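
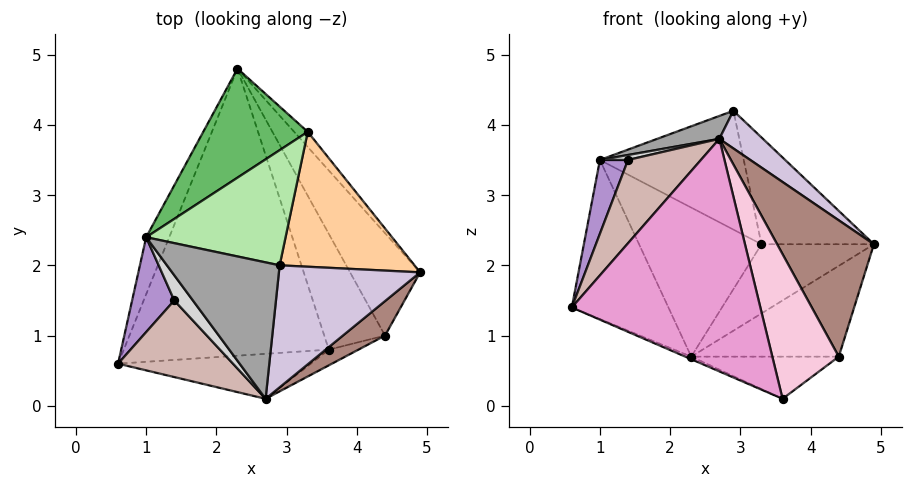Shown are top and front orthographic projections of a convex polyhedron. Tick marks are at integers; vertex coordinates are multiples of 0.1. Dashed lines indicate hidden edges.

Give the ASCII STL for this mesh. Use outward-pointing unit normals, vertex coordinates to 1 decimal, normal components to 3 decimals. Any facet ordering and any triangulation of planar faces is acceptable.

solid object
 facet normal -0.398 0.008 -0.917
  outer loop
   vertex 3.6 0.8 0.1
   vertex 0.6 0.6 1.4
   vertex 2.3 4.8 0.7
  endloop
 endfacet
 facet normal -0.927 0.354 -0.127
  outer loop
   vertex 1.0 2.4 3.5
   vertex 2.3 4.8 0.7
   vertex 0.6 0.6 1.4
  endloop
 endfacet
 facet normal 0.774 0.619 -0.135
  outer loop
   vertex 3.3 3.9 2.3
   vertex 4.9 1.9 2.3
   vertex 2.3 4.8 0.7
  endloop
 endfacet
 facet normal 0.613 0.490 0.619
  outer loop
   vertex 3.3 3.9 2.3
   vertex 2.9 2.0 4.2
   vertex 4.9 1.9 2.3
  endloop
 endfacet
 facet normal -0.213 0.789 0.577
  outer loop
   vertex 3.3 3.9 2.3
   vertex 2.3 4.8 0.7
   vertex 1.0 2.4 3.5
  endloop
 endfacet
 facet normal -0.105 0.714 0.692
  outer loop
   vertex 3.3 3.9 2.3
   vertex 1.0 2.4 3.5
   vertex 2.9 2.0 4.2
  endloop
 endfacet
 facet normal 0.768 0.425 -0.479
  outer loop
   vertex 4.4 1.0 0.7
   vertex 2.3 4.8 0.7
   vertex 4.9 1.9 2.3
  endloop
 endfacet
 facet normal 0.526 0.291 -0.799
  outer loop
   vertex 4.4 1.0 0.7
   vertex 3.6 0.8 0.1
   vertex 2.3 4.8 0.7
  endloop
 endfacet
 facet normal -0.810 -0.360 0.463
  outer loop
   vertex 1.4 1.5 3.5
   vertex 1.0 2.4 3.5
   vertex 0.6 0.6 1.4
  endloop
 endfacet
 facet normal 0.666 -0.220 0.713
  outer loop
   vertex 2.7 0.1 3.8
   vertex 4.9 1.9 2.3
   vertex 2.9 2.0 4.2
  endloop
 endfacet
 facet normal 0.693 -0.699 0.177
  outer loop
   vertex 2.7 0.1 3.8
   vertex 4.4 1.0 0.7
   vertex 4.9 1.9 2.3
  endloop
 endfacet
 facet normal -0.688 -0.534 0.491
  outer loop
   vertex 2.7 0.1 3.8
   vertex 1.4 1.5 3.5
   vertex 0.6 0.6 1.4
  endloop
 endfacet
 facet normal -0.017 -0.982 -0.190
  outer loop
   vertex 2.7 0.1 3.8
   vertex 0.6 0.6 1.4
   vertex 3.6 0.8 0.1
  endloop
 endfacet
 facet normal 0.313 -0.944 -0.103
  outer loop
   vertex 2.7 0.1 3.8
   vertex 3.6 0.8 0.1
   vertex 4.4 1.0 0.7
  endloop
 endfacet
 facet normal -0.370 -0.154 0.916
  outer loop
   vertex 2.7 0.1 3.8
   vertex 2.9 2.0 4.2
   vertex 1.0 2.4 3.5
  endloop
 endfacet
 facet normal -0.398 -0.177 0.900
  outer loop
   vertex 2.7 0.1 3.8
   vertex 1.0 2.4 3.5
   vertex 1.4 1.5 3.5
  endloop
 endfacet
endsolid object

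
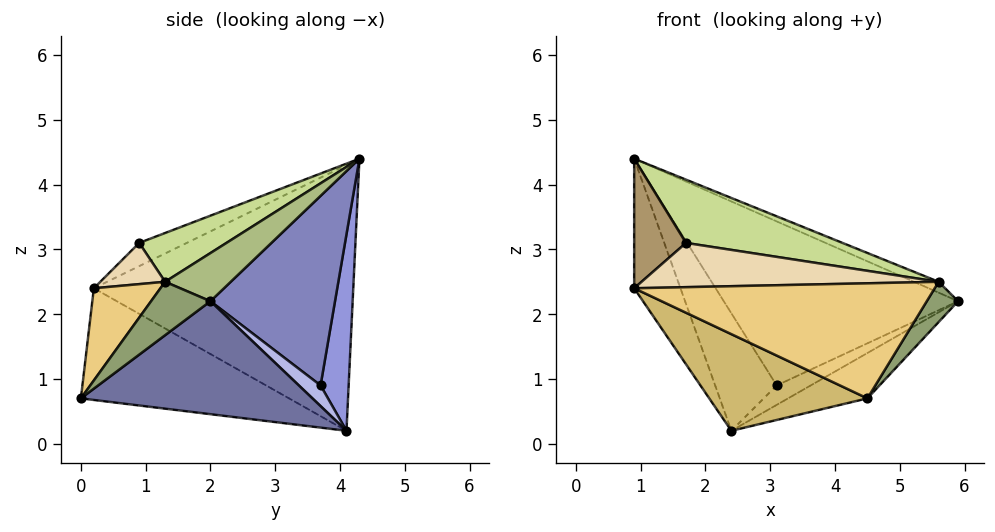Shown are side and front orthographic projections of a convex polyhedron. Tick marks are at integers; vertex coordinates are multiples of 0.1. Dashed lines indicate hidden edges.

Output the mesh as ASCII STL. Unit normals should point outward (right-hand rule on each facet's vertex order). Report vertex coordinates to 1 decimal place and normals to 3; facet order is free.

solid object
 facet normal 0.573 0.196 -0.796
  outer loop
   vertex 2.4 4.1 0.2
   vertex 5.9 2.0 2.2
   vertex 4.5 0.0 0.7
  endloop
 endfacet
 facet normal 0.465 0.874 0.142
  outer loop
   vertex 3.1 3.7 0.9
   vertex 0.9 4.3 4.4
   vertex 5.9 2.0 2.2
  endloop
 endfacet
 facet normal 0.413 0.905 0.104
  outer loop
   vertex 3.1 3.7 0.9
   vertex 2.4 4.1 0.2
   vertex 0.9 4.3 4.4
  endloop
 endfacet
 facet normal 0.537 0.842 -0.056
  outer loop
   vertex 3.1 3.7 0.9
   vertex 5.9 2.0 2.2
   vertex 2.4 4.1 0.2
  endloop
 endfacet
 facet normal 0.867 -0.457 -0.200
  outer loop
   vertex 5.6 1.3 2.5
   vertex 4.5 0.0 0.7
   vertex 5.9 2.0 2.2
  endloop
 endfacet
 facet normal 0.463 0.174 0.869
  outer loop
   vertex 5.6 1.3 2.5
   vertex 5.9 2.0 2.2
   vertex 0.9 4.3 4.4
  endloop
 endfacet
 facet normal 0.176 -0.315 0.933
  outer loop
   vertex 5.6 1.3 2.5
   vertex 0.9 4.3 4.4
   vertex 1.7 0.9 3.1
  endloop
 endfacet
 facet normal -0.926 0.165 -0.339
  outer loop
   vertex 0.9 0.2 2.4
   vertex 0.9 4.3 4.4
   vertex 2.4 4.1 0.2
  endloop
 endfacet
 facet normal -0.374 -0.407 0.834
  outer loop
   vertex 0.9 0.2 2.4
   vertex 1.7 0.9 3.1
   vertex 0.9 4.3 4.4
  endloop
 endfacet
 facet normal -0.419 -0.318 -0.850
  outer loop
   vertex 0.9 0.2 2.4
   vertex 2.4 4.1 0.2
   vertex 4.5 0.0 0.7
  endloop
 endfacet
 facet normal 0.188 -0.847 0.497
  outer loop
   vertex 0.9 0.2 2.4
   vertex 4.5 0.0 0.7
   vertex 5.6 1.3 2.5
  endloop
 endfacet
 facet normal 0.172 -0.788 0.591
  outer loop
   vertex 0.9 0.2 2.4
   vertex 5.6 1.3 2.5
   vertex 1.7 0.9 3.1
  endloop
 endfacet
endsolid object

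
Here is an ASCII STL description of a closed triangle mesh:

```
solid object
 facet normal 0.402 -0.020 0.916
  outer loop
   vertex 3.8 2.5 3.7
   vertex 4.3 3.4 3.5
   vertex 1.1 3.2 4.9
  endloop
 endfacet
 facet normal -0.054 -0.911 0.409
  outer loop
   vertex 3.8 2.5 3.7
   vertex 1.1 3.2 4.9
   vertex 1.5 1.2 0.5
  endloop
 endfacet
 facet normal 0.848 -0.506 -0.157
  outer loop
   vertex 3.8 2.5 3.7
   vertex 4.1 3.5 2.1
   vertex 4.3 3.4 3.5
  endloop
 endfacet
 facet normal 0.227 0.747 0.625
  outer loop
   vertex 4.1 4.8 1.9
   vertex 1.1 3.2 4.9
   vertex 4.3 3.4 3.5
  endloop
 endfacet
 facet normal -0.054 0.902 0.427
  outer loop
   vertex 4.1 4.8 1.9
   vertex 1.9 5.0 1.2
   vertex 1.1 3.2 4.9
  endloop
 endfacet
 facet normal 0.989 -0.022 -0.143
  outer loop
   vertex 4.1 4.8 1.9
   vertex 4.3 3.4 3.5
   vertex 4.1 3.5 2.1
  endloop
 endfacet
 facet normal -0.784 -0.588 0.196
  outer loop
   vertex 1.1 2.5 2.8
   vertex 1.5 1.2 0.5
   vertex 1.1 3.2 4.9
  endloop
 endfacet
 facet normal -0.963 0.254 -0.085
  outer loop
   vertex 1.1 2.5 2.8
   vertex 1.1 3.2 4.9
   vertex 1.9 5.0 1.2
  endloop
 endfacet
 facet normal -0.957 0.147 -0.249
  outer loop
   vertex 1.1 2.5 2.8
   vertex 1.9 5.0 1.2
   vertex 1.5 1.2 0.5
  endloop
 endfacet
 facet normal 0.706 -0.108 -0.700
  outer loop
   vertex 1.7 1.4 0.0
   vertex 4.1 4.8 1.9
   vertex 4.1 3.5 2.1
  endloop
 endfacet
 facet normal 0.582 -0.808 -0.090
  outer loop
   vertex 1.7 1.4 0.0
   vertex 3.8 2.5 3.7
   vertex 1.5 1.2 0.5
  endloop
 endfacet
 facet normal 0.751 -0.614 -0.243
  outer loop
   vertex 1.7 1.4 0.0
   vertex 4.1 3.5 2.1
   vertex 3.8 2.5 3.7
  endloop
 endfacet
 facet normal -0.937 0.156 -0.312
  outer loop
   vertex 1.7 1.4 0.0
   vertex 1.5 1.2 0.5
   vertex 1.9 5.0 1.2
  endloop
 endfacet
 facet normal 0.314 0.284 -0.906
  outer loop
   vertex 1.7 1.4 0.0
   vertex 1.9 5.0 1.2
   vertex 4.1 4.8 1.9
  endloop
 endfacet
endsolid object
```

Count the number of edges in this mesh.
21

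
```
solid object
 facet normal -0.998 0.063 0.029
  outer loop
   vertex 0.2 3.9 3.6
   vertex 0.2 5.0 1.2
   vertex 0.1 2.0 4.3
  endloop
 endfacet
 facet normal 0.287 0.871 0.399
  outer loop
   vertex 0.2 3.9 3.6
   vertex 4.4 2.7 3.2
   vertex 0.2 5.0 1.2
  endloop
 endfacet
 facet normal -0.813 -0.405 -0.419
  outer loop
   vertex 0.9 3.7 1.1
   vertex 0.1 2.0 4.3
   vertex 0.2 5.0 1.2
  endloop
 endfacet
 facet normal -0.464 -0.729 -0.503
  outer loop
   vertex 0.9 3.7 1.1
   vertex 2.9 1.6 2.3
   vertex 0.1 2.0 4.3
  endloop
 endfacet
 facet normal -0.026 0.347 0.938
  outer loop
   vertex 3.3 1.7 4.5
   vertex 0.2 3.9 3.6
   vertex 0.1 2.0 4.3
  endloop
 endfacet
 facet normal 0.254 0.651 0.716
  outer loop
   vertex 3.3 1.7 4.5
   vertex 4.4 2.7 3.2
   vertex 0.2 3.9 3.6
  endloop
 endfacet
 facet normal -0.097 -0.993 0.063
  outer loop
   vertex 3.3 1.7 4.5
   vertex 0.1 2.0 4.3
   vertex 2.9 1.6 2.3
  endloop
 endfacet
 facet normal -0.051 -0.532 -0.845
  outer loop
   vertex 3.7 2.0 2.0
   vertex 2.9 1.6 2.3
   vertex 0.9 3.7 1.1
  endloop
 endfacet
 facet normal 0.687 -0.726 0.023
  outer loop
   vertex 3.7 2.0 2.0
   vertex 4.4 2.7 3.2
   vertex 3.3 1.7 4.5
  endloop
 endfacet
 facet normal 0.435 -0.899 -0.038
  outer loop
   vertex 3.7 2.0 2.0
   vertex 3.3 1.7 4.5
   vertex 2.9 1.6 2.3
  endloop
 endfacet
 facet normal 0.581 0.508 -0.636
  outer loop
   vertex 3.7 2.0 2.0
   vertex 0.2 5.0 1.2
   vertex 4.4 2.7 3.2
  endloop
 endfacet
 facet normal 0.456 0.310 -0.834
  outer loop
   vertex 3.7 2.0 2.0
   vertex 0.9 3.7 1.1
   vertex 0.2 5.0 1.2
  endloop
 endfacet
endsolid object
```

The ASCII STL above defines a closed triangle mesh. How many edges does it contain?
18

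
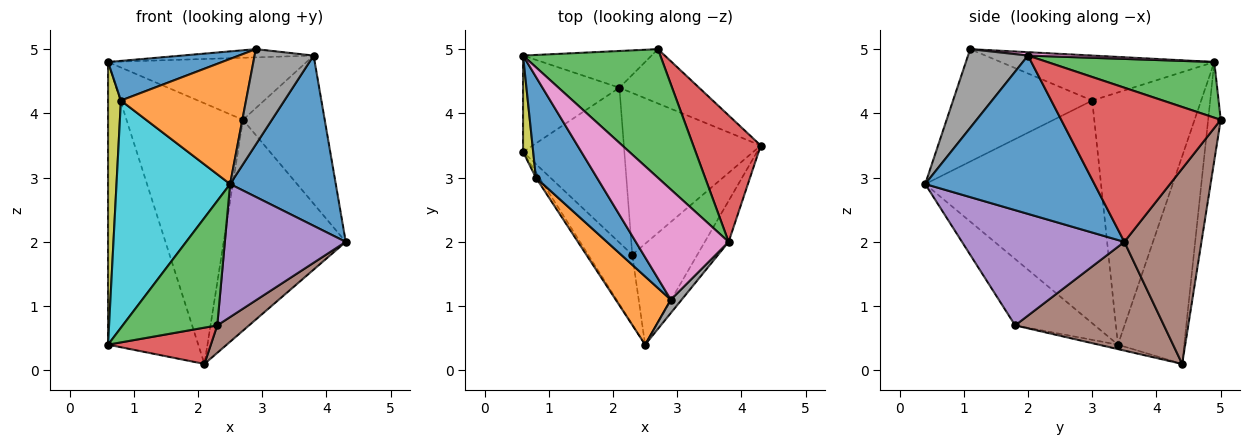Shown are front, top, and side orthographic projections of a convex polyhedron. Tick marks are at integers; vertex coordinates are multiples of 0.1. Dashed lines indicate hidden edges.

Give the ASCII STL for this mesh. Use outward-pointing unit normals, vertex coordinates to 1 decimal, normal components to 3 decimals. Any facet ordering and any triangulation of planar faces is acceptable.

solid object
 facet normal 0.841 -0.525 -0.127
  outer loop
   vertex 3.8 2.0 4.9
   vertex 2.5 0.4 2.9
   vertex 4.3 3.5 2.0
  endloop
 endfacet
 facet normal -0.571 0.777 -0.265
  outer loop
   vertex 0.6 3.4 0.4
   vertex 0.6 4.9 4.8
   vertex 2.1 4.4 0.1
  endloop
 endfacet
 facet normal 0.343 0.408 0.846
  outer loop
   vertex 2.7 5.0 3.9
   vertex 0.6 4.9 4.8
   vertex 3.8 2.0 4.9
  endloop
 endfacet
 facet normal 0.829 0.425 0.363
  outer loop
   vertex 2.7 5.0 3.9
   vertex 3.8 2.0 4.9
   vertex 4.3 3.5 2.0
  endloop
 endfacet
 facet normal -0.106 0.985 -0.139
  outer loop
   vertex 2.7 5.0 3.9
   vertex 2.1 4.4 0.1
   vertex 0.6 4.9 4.8
  endloop
 endfacet
 facet normal 0.522 0.826 -0.213
  outer loop
   vertex 2.7 5.0 3.9
   vertex 4.3 3.5 2.0
   vertex 2.1 4.4 0.1
  endloop
 endfacet
 facet normal 0.036 0.074 0.997
  outer loop
   vertex 2.9 1.1 5.0
   vertex 3.8 2.0 4.9
   vertex 0.6 4.9 4.8
  endloop
 endfacet
 facet normal 0.709 -0.698 0.098
  outer loop
   vertex 2.9 1.1 5.0
   vertex 2.5 0.4 2.9
   vertex 3.8 2.0 4.9
  endloop
 endfacet
 facet normal -0.992 -0.117 0.040
  outer loop
   vertex 0.8 3.0 4.2
   vertex 0.6 4.9 4.8
   vertex 0.6 3.4 0.4
  endloop
 endfacet
 facet normal -0.840 -0.543 -0.013
  outer loop
   vertex 0.8 3.0 4.2
   vertex 0.6 3.4 0.4
   vertex 2.5 0.4 2.9
  endloop
 endfacet
 facet normal -0.566 -0.302 0.767
  outer loop
   vertex 0.8 3.0 4.2
   vertex 2.9 1.1 5.0
   vertex 0.6 4.9 4.8
  endloop
 endfacet
 facet normal -0.699 -0.628 0.342
  outer loop
   vertex 0.8 3.0 4.2
   vertex 2.5 0.4 2.9
   vertex 2.9 1.1 5.0
  endloop
 endfacet
 facet normal -0.592 -0.703 -0.394
  outer loop
   vertex 2.3 1.8 0.7
   vertex 2.5 0.4 2.9
   vertex 0.6 3.4 0.4
  endloop
 endfacet
 facet normal -0.043 -0.228 -0.973
  outer loop
   vertex 2.3 1.8 0.7
   vertex 0.6 3.4 0.4
   vertex 2.1 4.4 0.1
  endloop
 endfacet
 facet normal 0.731 -0.544 -0.413
  outer loop
   vertex 2.3 1.8 0.7
   vertex 4.3 3.5 2.0
   vertex 2.5 0.4 2.9
  endloop
 endfacet
 facet normal 0.617 -0.132 -0.776
  outer loop
   vertex 2.3 1.8 0.7
   vertex 2.1 4.4 0.1
   vertex 4.3 3.5 2.0
  endloop
 endfacet
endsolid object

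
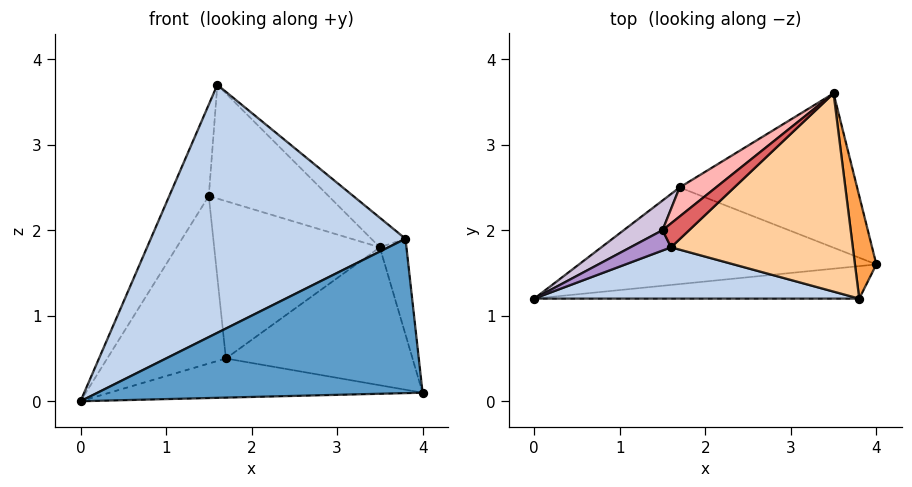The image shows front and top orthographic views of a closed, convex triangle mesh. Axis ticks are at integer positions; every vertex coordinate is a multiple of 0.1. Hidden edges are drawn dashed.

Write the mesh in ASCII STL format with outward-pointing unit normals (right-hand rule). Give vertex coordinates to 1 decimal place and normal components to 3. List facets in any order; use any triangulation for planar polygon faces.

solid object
 facet normal 0.102 -0.973 -0.205
  outer loop
   vertex 3.8 1.2 1.9
   vertex 0.0 1.2 0.0
   vertex 4.0 1.6 0.1
  endloop
 endfacet
 facet normal -0.101 -0.974 0.202
  outer loop
   vertex 3.8 1.2 1.9
   vertex 1.6 1.8 3.7
   vertex 0.0 1.2 0.0
  endloop
 endfacet
 facet normal 0.982 0.128 0.138
  outer loop
   vertex 3.8 1.2 1.9
   vertex 4.0 1.6 0.1
   vertex 3.5 3.6 1.8
  endloop
 endfacet
 facet normal 0.647 0.112 0.754
  outer loop
   vertex 3.8 1.2 1.9
   vertex 3.5 3.6 1.8
   vertex 1.6 1.8 3.7
  endloop
 endfacet
 facet normal -0.014 0.375 -0.927
  outer loop
   vertex 1.7 2.5 0.5
   vertex 4.0 1.6 0.1
   vertex 0.0 1.2 0.0
  endloop
 endfacet
 facet normal 0.130 0.661 -0.739
  outer loop
   vertex 1.7 2.5 0.5
   vertex 3.5 3.6 1.8
   vertex 4.0 1.6 0.1
  endloop
 endfacet
 facet normal -0.585 0.794 0.167
  outer loop
   vertex 1.5 2.0 2.4
   vertex 1.6 1.8 3.7
   vertex 3.5 3.6 1.8
  endloop
 endfacet
 facet normal -0.591 0.793 0.147
  outer loop
   vertex 1.5 2.0 2.4
   vertex 3.5 3.6 1.8
   vertex 1.7 2.5 0.5
  endloop
 endfacet
 facet normal -0.655 0.737 0.164
  outer loop
   vertex 1.5 2.0 2.4
   vertex 0.0 1.2 0.0
   vertex 1.6 1.8 3.7
  endloop
 endfacet
 facet normal -0.627 0.767 0.136
  outer loop
   vertex 1.5 2.0 2.4
   vertex 1.7 2.5 0.5
   vertex 0.0 1.2 0.0
  endloop
 endfacet
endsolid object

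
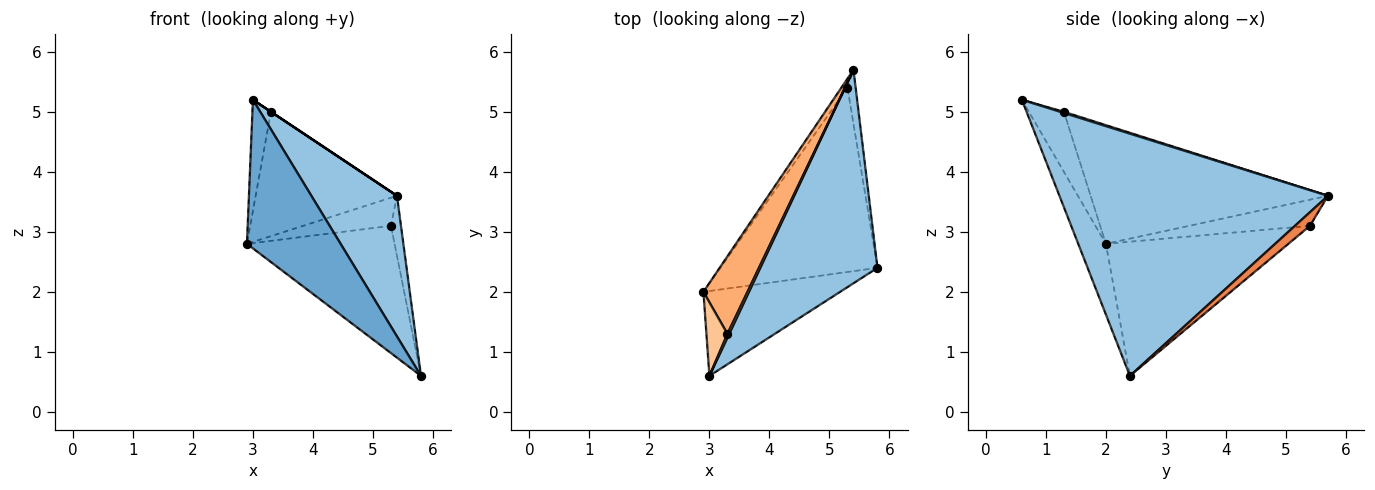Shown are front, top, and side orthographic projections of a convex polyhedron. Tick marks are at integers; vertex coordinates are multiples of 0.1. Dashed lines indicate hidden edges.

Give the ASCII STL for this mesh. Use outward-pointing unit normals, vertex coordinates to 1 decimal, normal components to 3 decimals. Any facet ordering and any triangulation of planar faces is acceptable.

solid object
 facet normal -0.248 -0.841 -0.480
  outer loop
   vertex 3.0 0.6 5.2
   vertex 2.9 2.0 2.8
   vertex 5.8 2.4 0.6
  endloop
 endfacet
 facet normal 0.865 -0.276 0.419
  outer loop
   vertex 3.0 0.6 5.2
   vertex 5.8 2.4 0.6
   vertex 5.4 5.7 3.6
  endloop
 endfacet
 facet normal -0.575 0.465 -0.673
  outer loop
   vertex 5.3 5.4 3.1
   vertex 5.8 2.4 0.6
   vertex 2.9 2.0 2.8
  endloop
 endfacet
 facet normal -0.795 0.577 -0.188
  outer loop
   vertex 5.3 5.4 3.1
   vertex 2.9 2.0 2.8
   vertex 5.4 5.7 3.6
  endloop
 endfacet
 facet normal 0.744 0.496 -0.447
  outer loop
   vertex 5.3 5.4 3.1
   vertex 5.4 5.7 3.6
   vertex 5.8 2.4 0.6
  endloop
 endfacet
 facet normal -0.819 0.487 0.304
  outer loop
   vertex 3.3 1.3 5.0
   vertex 5.4 5.7 3.6
   vertex 2.9 2.0 2.8
  endloop
 endfacet
 facet normal -0.845 0.446 0.296
  outer loop
   vertex 3.3 1.3 5.0
   vertex 2.9 2.0 2.8
   vertex 3.0 0.6 5.2
  endloop
 endfacet
 facet normal 0.555 0.000 0.832
  outer loop
   vertex 3.3 1.3 5.0
   vertex 3.0 0.6 5.2
   vertex 5.4 5.7 3.6
  endloop
 endfacet
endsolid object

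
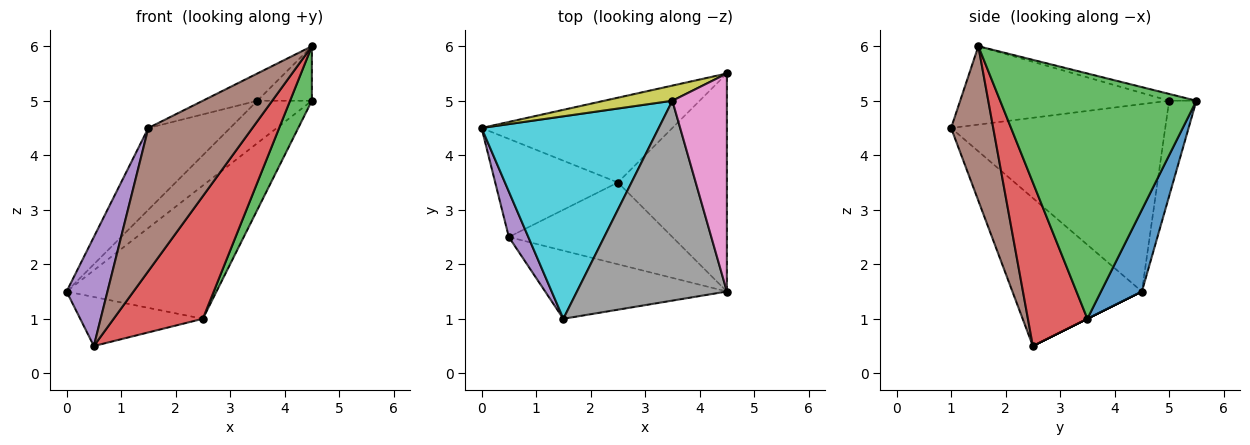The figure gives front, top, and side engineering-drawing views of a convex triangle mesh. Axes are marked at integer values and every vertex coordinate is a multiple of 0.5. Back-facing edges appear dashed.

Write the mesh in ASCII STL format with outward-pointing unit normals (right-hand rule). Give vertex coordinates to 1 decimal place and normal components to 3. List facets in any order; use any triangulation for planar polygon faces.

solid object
 facet normal 0.224 0.822 -0.523
  outer loop
   vertex 2.5 3.5 1.0
   vertex 0.0 4.5 1.5
   vertex 4.5 5.5 5.0
  endloop
 endfacet
 facet normal 0.000 0.447 -0.894
  outer loop
   vertex 2.5 3.5 1.0
   vertex 0.5 2.5 0.5
   vertex 0.0 4.5 1.5
  endloop
 endfacet
 facet normal 0.909 -0.101 -0.404
  outer loop
   vertex 2.5 3.5 1.0
   vertex 4.5 5.5 5.0
   vertex 4.5 1.5 6.0
  endloop
 endfacet
 facet normal 0.485 -0.728 -0.485
  outer loop
   vertex 2.5 3.5 1.0
   vertex 4.5 1.5 6.0
   vertex 0.5 2.5 0.5
  endloop
 endfacet
 facet normal -0.946 -0.299 0.124
  outer loop
   vertex 1.5 1.0 4.5
   vertex 0.0 4.5 1.5
   vertex 0.5 2.5 0.5
  endloop
 endfacet
 facet normal 0.343 -0.848 -0.404
  outer loop
   vertex 1.5 1.0 4.5
   vertex 0.5 2.5 0.5
   vertex 4.5 1.5 6.0
  endloop
 endfacet
 facet normal -0.120 0.241 0.963
  outer loop
   vertex 3.5 5.0 5.0
   vertex 4.5 1.5 6.0
   vertex 4.5 5.5 5.0
  endloop
 endfacet
 facet normal -0.460 0.120 0.880
  outer loop
   vertex 3.5 5.0 5.0
   vertex 1.5 1.0 4.5
   vertex 4.5 1.5 6.0
  endloop
 endfacet
 facet normal -0.426 0.852 0.304
  outer loop
   vertex 3.5 5.0 5.0
   vertex 4.5 5.5 5.0
   vertex 0.0 4.5 1.5
  endloop
 endfacet
 facet normal -0.700 0.267 0.662
  outer loop
   vertex 3.5 5.0 5.0
   vertex 0.0 4.5 1.5
   vertex 1.5 1.0 4.5
  endloop
 endfacet
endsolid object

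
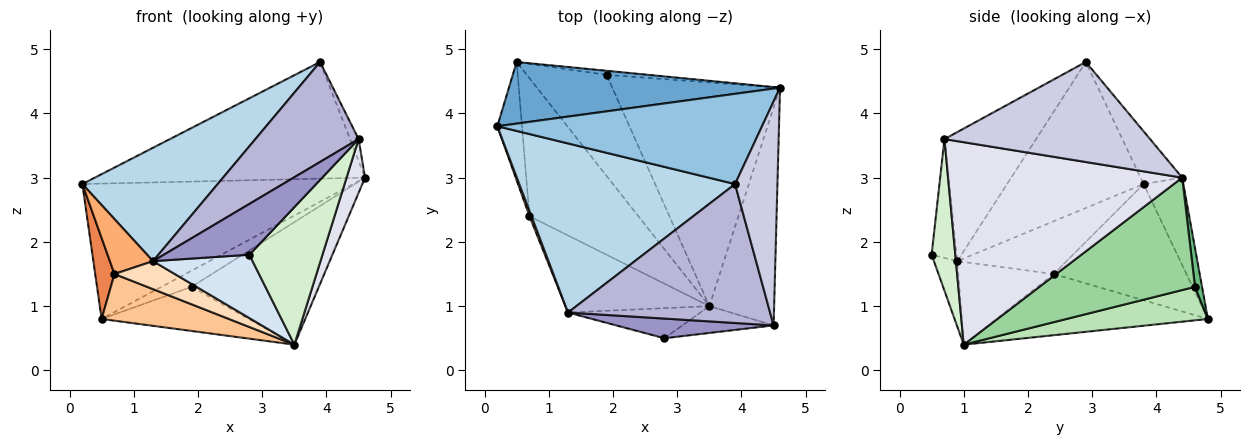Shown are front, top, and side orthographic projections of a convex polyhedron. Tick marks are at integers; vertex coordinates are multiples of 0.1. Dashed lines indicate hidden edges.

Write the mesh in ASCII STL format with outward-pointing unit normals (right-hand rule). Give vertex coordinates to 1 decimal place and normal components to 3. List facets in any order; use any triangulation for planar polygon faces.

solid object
 facet normal -0.132 0.902 0.411
  outer loop
   vertex 0.5 4.8 0.8
   vertex 0.2 3.8 2.9
   vertex 4.6 4.4 3.0
  endloop
 endfacet
 facet normal -0.121 0.785 0.607
  outer loop
   vertex 3.9 2.9 4.8
   vertex 4.6 4.4 3.0
   vertex 0.2 3.8 2.9
  endloop
 endfacet
 facet normal -0.490 -0.485 0.724
  outer loop
   vertex 1.3 0.9 1.7
   vertex 3.9 2.9 4.8
   vertex 0.2 3.8 2.9
  endloop
 endfacet
 facet normal -0.208 -0.884 -0.419
  outer loop
   vertex 3.5 1.0 0.4
   vertex 2.8 0.5 1.8
   vertex 1.3 0.9 1.7
  endloop
 endfacet
 facet normal -0.969 -0.141 -0.205
  outer loop
   vertex 0.7 2.4 1.5
   vertex 0.2 3.8 2.9
   vertex 0.5 4.8 0.8
  endloop
 endfacet
 facet normal -0.930 -0.367 0.035
  outer loop
   vertex 0.7 2.4 1.5
   vertex 1.3 0.9 1.7
   vertex 0.2 3.8 2.9
  endloop
 endfacet
 facet normal -0.470 -0.283 -0.836
  outer loop
   vertex 0.7 2.4 1.5
   vertex 0.5 4.8 0.8
   vertex 3.5 1.0 0.4
  endloop
 endfacet
 facet normal -0.475 -0.300 -0.827
  outer loop
   vertex 0.7 2.4 1.5
   vertex 3.5 1.0 0.4
   vertex 1.3 0.9 1.7
  endloop
 endfacet
 facet normal 0.220 0.946 -0.239
  outer loop
   vertex 1.9 4.6 1.3
   vertex 0.5 4.8 0.8
   vertex 4.6 4.4 3.0
  endloop
 endfacet
 facet normal 0.507 0.414 -0.756
  outer loop
   vertex 1.9 4.6 1.3
   vertex 4.6 4.4 3.0
   vertex 3.5 1.0 0.4
  endloop
 endfacet
 facet normal 0.359 0.373 -0.855
  outer loop
   vertex 1.9 4.6 1.3
   vertex 3.5 1.0 0.4
   vertex 0.5 4.8 0.8
  endloop
 endfacet
 facet normal 0.303 -0.935 -0.182
  outer loop
   vertex 4.5 0.7 3.6
   vertex 2.8 0.5 1.8
   vertex 3.5 1.0 0.4
  endloop
 endfacet
 facet normal -0.263 -0.900 0.348
  outer loop
   vertex 4.5 0.7 3.6
   vertex 1.3 0.9 1.7
   vertex 2.8 0.5 1.8
  endloop
 endfacet
 facet normal -0.460 -0.519 0.721
  outer loop
   vertex 4.5 0.7 3.6
   vertex 3.9 2.9 4.8
   vertex 1.3 0.9 1.7
  endloop
 endfacet
 facet normal 0.920 0.038 0.390
  outer loop
   vertex 4.5 0.7 3.6
   vertex 4.6 4.4 3.0
   vertex 3.9 2.9 4.8
  endloop
 endfacet
 facet normal 0.950 -0.075 -0.304
  outer loop
   vertex 4.5 0.7 3.6
   vertex 3.5 1.0 0.4
   vertex 4.6 4.4 3.0
  endloop
 endfacet
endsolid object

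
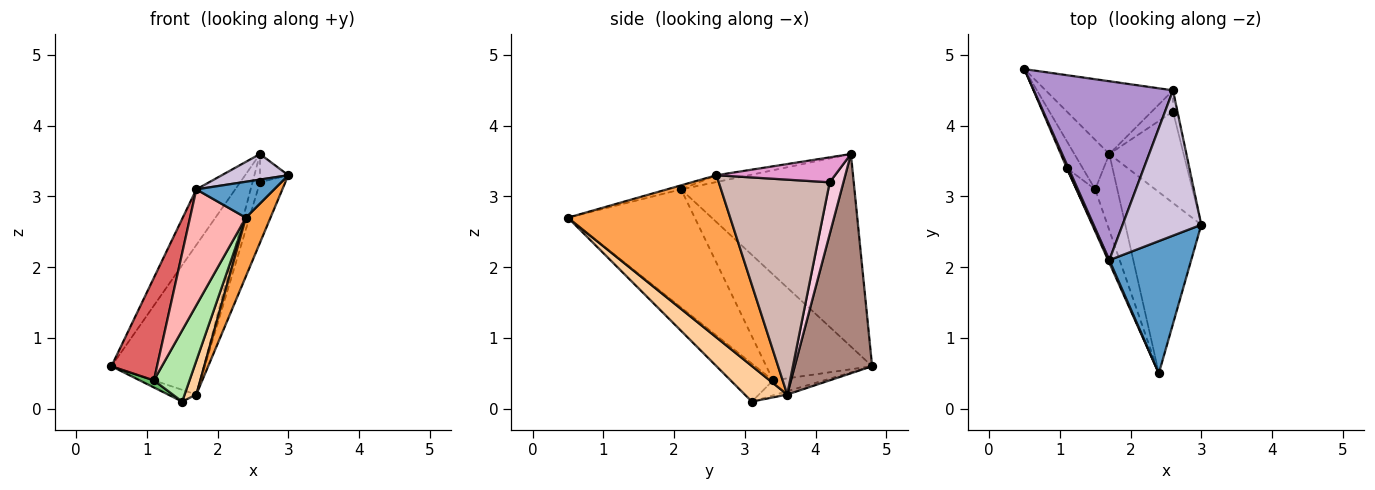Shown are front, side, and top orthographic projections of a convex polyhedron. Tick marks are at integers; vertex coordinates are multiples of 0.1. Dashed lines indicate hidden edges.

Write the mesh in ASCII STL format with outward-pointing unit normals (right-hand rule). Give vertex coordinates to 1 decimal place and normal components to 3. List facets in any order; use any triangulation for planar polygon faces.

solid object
 facet normal -0.048 -0.262 0.964
  outer loop
   vertex 1.7 2.1 3.1
   vertex 2.4 0.5 2.7
   vertex 3.0 2.6 3.3
  endloop
 endfacet
 facet normal -0.092 0.231 -0.969
  outer loop
   vertex 1.7 3.6 0.2
   vertex 1.5 3.1 0.1
   vertex 0.5 4.8 0.6
  endloop
 endfacet
 facet normal 0.897 -0.136 -0.420
  outer loop
   vertex 1.7 3.6 0.2
   vertex 3.0 2.6 3.3
   vertex 2.4 0.5 2.7
  endloop
 endfacet
 facet normal 0.827 -0.228 -0.514
  outer loop
   vertex 1.7 3.6 0.2
   vertex 2.4 0.5 2.7
   vertex 1.5 3.1 0.1
  endloop
 endfacet
 facet normal -0.676 -0.188 -0.713
  outer loop
   vertex 1.1 3.4 0.4
   vertex 0.5 4.8 0.6
   vertex 1.5 3.1 0.1
  endloop
 endfacet
 facet normal -0.716 -0.602 -0.354
  outer loop
   vertex 1.1 3.4 0.4
   vertex 1.5 3.1 0.1
   vertex 2.4 0.5 2.7
  endloop
 endfacet
 facet normal -0.918 -0.396 0.014
  outer loop
   vertex 1.1 3.4 0.4
   vertex 1.7 2.1 3.1
   vertex 0.5 4.8 0.6
  endloop
 endfacet
 facet normal -0.915 -0.403 0.009
  outer loop
   vertex 1.1 3.4 0.4
   vertex 2.4 0.5 2.7
   vertex 1.7 2.1 3.1
  endloop
 endfacet
 facet normal -0.797 0.179 0.576
  outer loop
   vertex 2.6 4.5 3.6
   vertex 0.5 4.8 0.6
   vertex 1.7 2.1 3.1
  endloop
 endfacet
 facet normal -0.085 -0.173 0.981
  outer loop
   vertex 2.6 4.5 3.6
   vertex 1.7 2.1 3.1
   vertex 3.0 2.6 3.3
  endloop
 endfacet
 facet normal 0.602 0.718 -0.349
  outer loop
   vertex 2.6 4.5 3.6
   vertex 1.7 3.6 0.2
   vertex 0.5 4.8 0.6
  endloop
 endfacet
 facet normal 0.924 0.211 -0.319
  outer loop
   vertex 2.6 4.2 3.2
   vertex 3.0 2.6 3.3
   vertex 1.7 3.6 0.2
  endloop
 endfacet
 facet normal 0.958 0.229 -0.172
  outer loop
   vertex 2.6 4.2 3.2
   vertex 2.6 4.5 3.6
   vertex 3.0 2.6 3.3
  endloop
 endfacet
 facet normal 0.826 0.451 -0.338
  outer loop
   vertex 2.6 4.2 3.2
   vertex 1.7 3.6 0.2
   vertex 2.6 4.5 3.6
  endloop
 endfacet
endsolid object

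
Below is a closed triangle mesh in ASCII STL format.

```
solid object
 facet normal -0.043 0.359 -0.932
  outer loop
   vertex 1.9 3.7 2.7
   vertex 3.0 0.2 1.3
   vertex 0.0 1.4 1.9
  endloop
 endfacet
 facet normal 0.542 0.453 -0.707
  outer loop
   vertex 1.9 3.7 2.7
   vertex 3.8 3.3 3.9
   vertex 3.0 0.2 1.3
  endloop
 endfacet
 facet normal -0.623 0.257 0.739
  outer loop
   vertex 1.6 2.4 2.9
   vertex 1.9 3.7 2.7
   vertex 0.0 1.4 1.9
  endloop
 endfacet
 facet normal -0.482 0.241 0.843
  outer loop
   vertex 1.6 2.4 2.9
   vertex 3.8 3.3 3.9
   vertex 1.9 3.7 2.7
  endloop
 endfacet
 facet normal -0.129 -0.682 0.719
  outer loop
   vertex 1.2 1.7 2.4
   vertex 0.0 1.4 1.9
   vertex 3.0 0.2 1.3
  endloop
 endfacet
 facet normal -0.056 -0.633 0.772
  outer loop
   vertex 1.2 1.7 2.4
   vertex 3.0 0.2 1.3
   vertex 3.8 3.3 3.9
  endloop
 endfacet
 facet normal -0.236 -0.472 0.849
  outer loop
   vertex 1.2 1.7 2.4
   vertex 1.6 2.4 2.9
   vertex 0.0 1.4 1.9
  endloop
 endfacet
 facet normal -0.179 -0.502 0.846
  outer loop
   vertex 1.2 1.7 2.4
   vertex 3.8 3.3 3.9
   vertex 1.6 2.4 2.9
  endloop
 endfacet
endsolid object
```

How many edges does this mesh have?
12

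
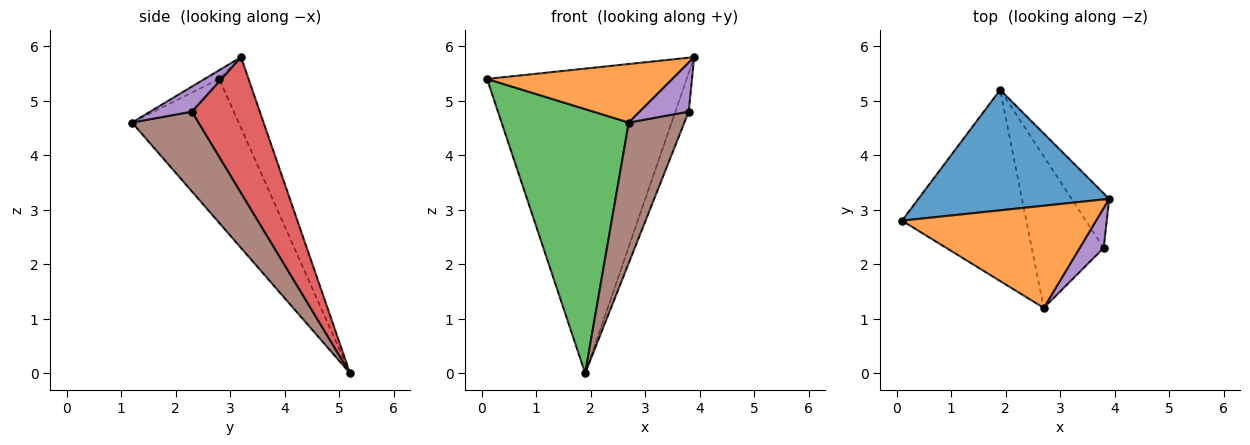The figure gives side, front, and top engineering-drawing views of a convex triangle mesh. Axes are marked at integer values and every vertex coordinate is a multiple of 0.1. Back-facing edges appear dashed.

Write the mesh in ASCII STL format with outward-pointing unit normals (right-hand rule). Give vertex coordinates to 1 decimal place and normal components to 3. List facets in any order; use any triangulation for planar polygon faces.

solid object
 facet normal -0.135 0.921 0.364
  outer loop
   vertex 1.9 5.2 0.0
   vertex 0.1 2.8 5.4
   vertex 3.9 3.2 5.8
  endloop
 endfacet
 facet normal -0.039 -0.497 0.867
  outer loop
   vertex 2.7 1.2 4.6
   vertex 3.9 3.2 5.8
   vertex 0.1 2.8 5.4
  endloop
 endfacet
 facet normal -0.562 -0.670 -0.485
  outer loop
   vertex 2.7 1.2 4.6
   vertex 0.1 2.8 5.4
   vertex 1.9 5.2 0.0
  endloop
 endfacet
 facet normal 0.947 0.186 -0.262
  outer loop
   vertex 3.8 2.3 4.8
   vertex 1.9 5.2 0.0
   vertex 3.9 3.2 5.8
  endloop
 endfacet
 facet normal 0.551 -0.647 0.527
  outer loop
   vertex 3.8 2.3 4.8
   vertex 3.9 3.2 5.8
   vertex 2.7 1.2 4.6
  endloop
 endfacet
 facet normal 0.631 -0.528 -0.569
  outer loop
   vertex 3.8 2.3 4.8
   vertex 2.7 1.2 4.6
   vertex 1.9 5.2 0.0
  endloop
 endfacet
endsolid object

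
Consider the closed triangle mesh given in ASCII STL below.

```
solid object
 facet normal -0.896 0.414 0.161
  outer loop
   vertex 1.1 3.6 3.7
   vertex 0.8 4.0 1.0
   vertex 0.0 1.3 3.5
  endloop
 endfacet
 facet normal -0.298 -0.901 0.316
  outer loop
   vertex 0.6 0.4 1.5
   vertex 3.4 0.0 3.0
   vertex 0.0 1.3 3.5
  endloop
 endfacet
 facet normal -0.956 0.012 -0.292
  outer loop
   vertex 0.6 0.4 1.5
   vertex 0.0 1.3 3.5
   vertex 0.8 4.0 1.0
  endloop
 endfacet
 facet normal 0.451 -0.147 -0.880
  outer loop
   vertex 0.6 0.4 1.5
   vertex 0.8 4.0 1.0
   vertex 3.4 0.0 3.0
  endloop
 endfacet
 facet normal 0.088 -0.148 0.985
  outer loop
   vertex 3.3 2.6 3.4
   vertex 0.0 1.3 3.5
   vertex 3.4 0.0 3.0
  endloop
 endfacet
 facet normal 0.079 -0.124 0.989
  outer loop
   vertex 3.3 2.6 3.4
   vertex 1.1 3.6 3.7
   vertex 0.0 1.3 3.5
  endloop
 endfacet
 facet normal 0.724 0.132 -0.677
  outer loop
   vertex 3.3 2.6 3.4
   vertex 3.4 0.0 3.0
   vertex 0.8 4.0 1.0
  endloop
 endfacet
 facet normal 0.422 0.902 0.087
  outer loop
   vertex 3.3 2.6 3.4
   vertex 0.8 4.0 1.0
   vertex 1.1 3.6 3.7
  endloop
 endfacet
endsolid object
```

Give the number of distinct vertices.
6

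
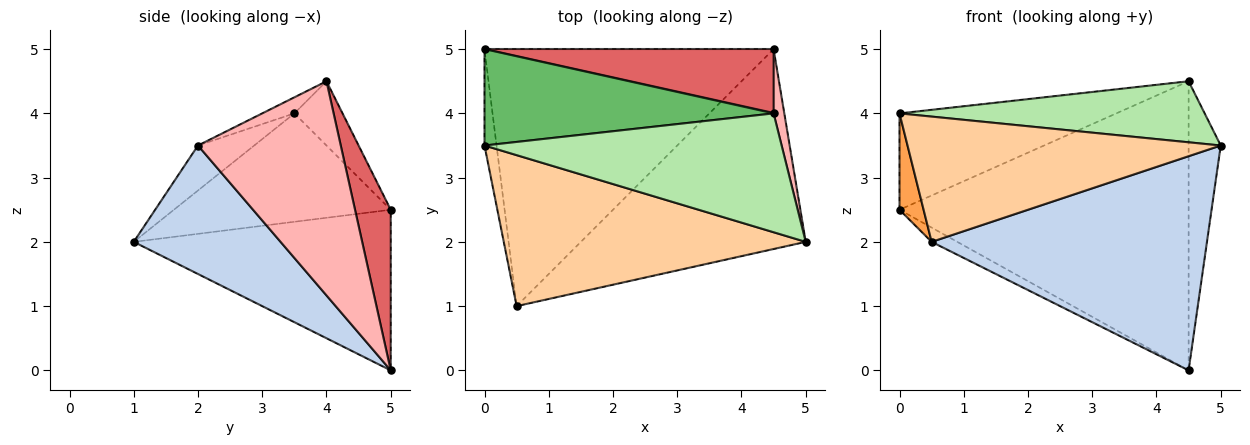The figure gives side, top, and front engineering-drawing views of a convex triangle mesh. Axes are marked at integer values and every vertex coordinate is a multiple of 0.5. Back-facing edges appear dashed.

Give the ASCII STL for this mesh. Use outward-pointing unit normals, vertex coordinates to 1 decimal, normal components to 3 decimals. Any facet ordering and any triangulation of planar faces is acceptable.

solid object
 facet normal -0.485 0.049 -0.873
  outer loop
   vertex 4.5 5.0 0.0
   vertex 0.5 1.0 2.0
   vertex 0.0 5.0 2.5
  endloop
 endfacet
 facet normal 0.363 -0.681 -0.636
  outer loop
   vertex 4.5 5.0 0.0
   vertex 5.0 2.0 3.5
   vertex 0.5 1.0 2.0
  endloop
 endfacet
 facet normal -0.988 -0.110 -0.110
  outer loop
   vertex 0.0 3.5 4.0
   vertex 0.0 5.0 2.5
   vertex 0.5 1.0 2.0
  endloop
 endfacet
 facet normal -0.114 -0.634 0.765
  outer loop
   vertex 0.0 3.5 4.0
   vertex 0.5 1.0 2.0
   vertex 5.0 2.0 3.5
  endloop
 endfacet
 facet normal -0.155 0.699 0.699
  outer loop
   vertex 4.5 4.0 4.5
   vertex 0.0 5.0 2.5
   vertex 0.0 3.5 4.0
  endloop
 endfacet
 facet normal -0.048 -0.456 0.889
  outer loop
   vertex 4.5 4.0 4.5
   vertex 0.0 3.5 4.0
   vertex 5.0 2.0 3.5
  endloop
 endfacet
 facet normal 0.120 0.969 0.215
  outer loop
   vertex 4.5 4.0 4.5
   vertex 4.5 5.0 0.0
   vertex 0.0 5.0 2.5
  endloop
 endfacet
 facet normal 0.974 0.219 0.049
  outer loop
   vertex 4.5 4.0 4.5
   vertex 5.0 2.0 3.5
   vertex 4.5 5.0 0.0
  endloop
 endfacet
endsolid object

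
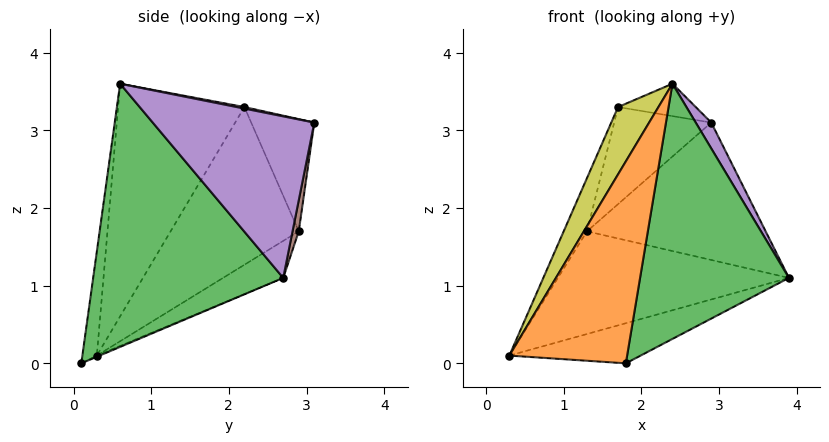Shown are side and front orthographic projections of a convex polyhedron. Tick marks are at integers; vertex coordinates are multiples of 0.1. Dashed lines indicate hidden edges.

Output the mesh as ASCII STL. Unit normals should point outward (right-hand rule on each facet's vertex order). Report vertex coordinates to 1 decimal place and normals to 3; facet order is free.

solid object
 facet normal -0.009 0.395 -0.918
  outer loop
   vertex 1.8 0.1 0.0
   vertex 0.3 0.3 0.1
   vertex 3.9 2.7 1.1
  endloop
 endfacet
 facet normal -0.120 -0.980 0.156
  outer loop
   vertex 2.4 0.6 3.6
   vertex 0.3 0.3 0.1
   vertex 1.8 0.1 0.0
  endloop
 endfacet
 facet normal 0.786 -0.616 -0.046
  outer loop
   vertex 2.4 0.6 3.6
   vertex 1.8 0.1 0.0
   vertex 3.9 2.7 1.1
  endloop
 endfacet
 facet normal -0.145 0.559 -0.817
  outer loop
   vertex 1.3 2.9 1.7
   vertex 3.9 2.7 1.1
   vertex 0.3 0.3 0.1
  endloop
 endfacet
 facet normal 0.884 -0.085 0.459
  outer loop
   vertex 2.9 3.1 3.1
   vertex 2.4 0.6 3.6
   vertex 3.9 2.7 1.1
  endloop
 endfacet
 facet normal 0.034 0.983 -0.180
  outer loop
   vertex 2.9 3.1 3.1
   vertex 3.9 2.7 1.1
   vertex 1.3 2.9 1.7
  endloop
 endfacet
 facet normal 0.019 0.192 0.981
  outer loop
   vertex 1.7 2.2 3.3
   vertex 2.4 0.6 3.6
   vertex 2.9 3.1 3.1
  endloop
 endfacet
 facet normal -0.487 0.749 0.449
  outer loop
   vertex 1.7 2.2 3.3
   vertex 2.9 3.1 3.1
   vertex 1.3 2.9 1.7
  endloop
 endfacet
 facet normal -0.818 -0.262 0.513
  outer loop
   vertex 1.7 2.2 3.3
   vertex 0.3 0.3 0.1
   vertex 2.4 0.6 3.6
  endloop
 endfacet
 facet normal -0.936 0.170 0.308
  outer loop
   vertex 1.7 2.2 3.3
   vertex 1.3 2.9 1.7
   vertex 0.3 0.3 0.1
  endloop
 endfacet
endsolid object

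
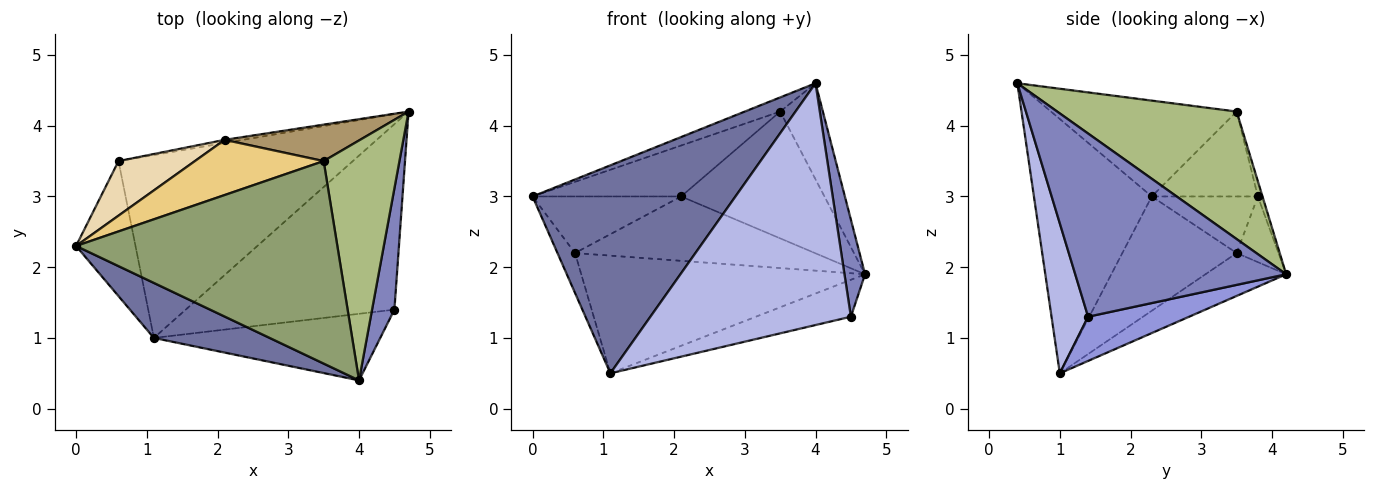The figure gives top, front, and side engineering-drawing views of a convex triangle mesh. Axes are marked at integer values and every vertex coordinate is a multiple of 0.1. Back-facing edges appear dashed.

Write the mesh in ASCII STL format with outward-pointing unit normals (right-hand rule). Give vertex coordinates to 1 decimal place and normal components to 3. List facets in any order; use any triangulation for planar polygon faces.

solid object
 facet normal -0.490 -0.843 0.223
  outer loop
   vertex 1.1 1.0 0.5
   vertex 4.0 0.4 4.6
   vertex 0.0 2.3 3.0
  endloop
 endfacet
 facet normal 0.988 -0.096 0.120
  outer loop
   vertex 4.5 1.4 1.3
   vertex 4.7 4.2 1.9
   vertex 4.0 0.4 4.6
  endloop
 endfacet
 facet normal 0.203 0.191 -0.960
  outer loop
   vertex 4.5 1.4 1.3
   vertex 1.1 1.0 0.5
   vertex 4.7 4.2 1.9
  endloop
 endfacet
 facet normal 0.173 -0.950 -0.261
  outer loop
   vertex 4.5 1.4 1.3
   vertex 4.0 0.4 4.6
   vertex 1.1 1.0 0.5
  endloop
 endfacet
 facet normal -0.344 0.065 0.937
  outer loop
   vertex 3.5 3.5 4.2
   vertex 0.0 2.3 3.0
   vertex 4.0 0.4 4.6
  endloop
 endfacet
 facet normal 0.842 0.200 0.500
  outer loop
   vertex 3.5 3.5 4.2
   vertex 4.0 0.4 4.6
   vertex 4.7 4.2 1.9
  endloop
 endfacet
 facet normal -0.879 0.135 -0.457
  outer loop
   vertex 0.6 3.5 2.2
   vertex 1.1 1.0 0.5
   vertex 0.0 2.3 3.0
  endloop
 endfacet
 facet normal -0.152 0.535 -0.831
  outer loop
   vertex 0.6 3.5 2.2
   vertex 4.7 4.2 1.9
   vertex 1.1 1.0 0.5
  endloop
 endfacet
 facet normal -0.031 0.961 0.276
  outer loop
   vertex 2.1 3.8 3.0
   vertex 3.5 3.5 4.2
   vertex 4.7 4.2 1.9
  endloop
 endfacet
 facet normal -0.171 0.984 -0.047
  outer loop
   vertex 2.1 3.8 3.0
   vertex 4.7 4.2 1.9
   vertex 0.6 3.5 2.2
  endloop
 endfacet
 facet normal -0.436 0.610 0.661
  outer loop
   vertex 2.1 3.8 3.0
   vertex 0.0 2.3 3.0
   vertex 3.5 3.5 4.2
  endloop
 endfacet
 facet normal -0.457 0.640 0.617
  outer loop
   vertex 2.1 3.8 3.0
   vertex 0.6 3.5 2.2
   vertex 0.0 2.3 3.0
  endloop
 endfacet
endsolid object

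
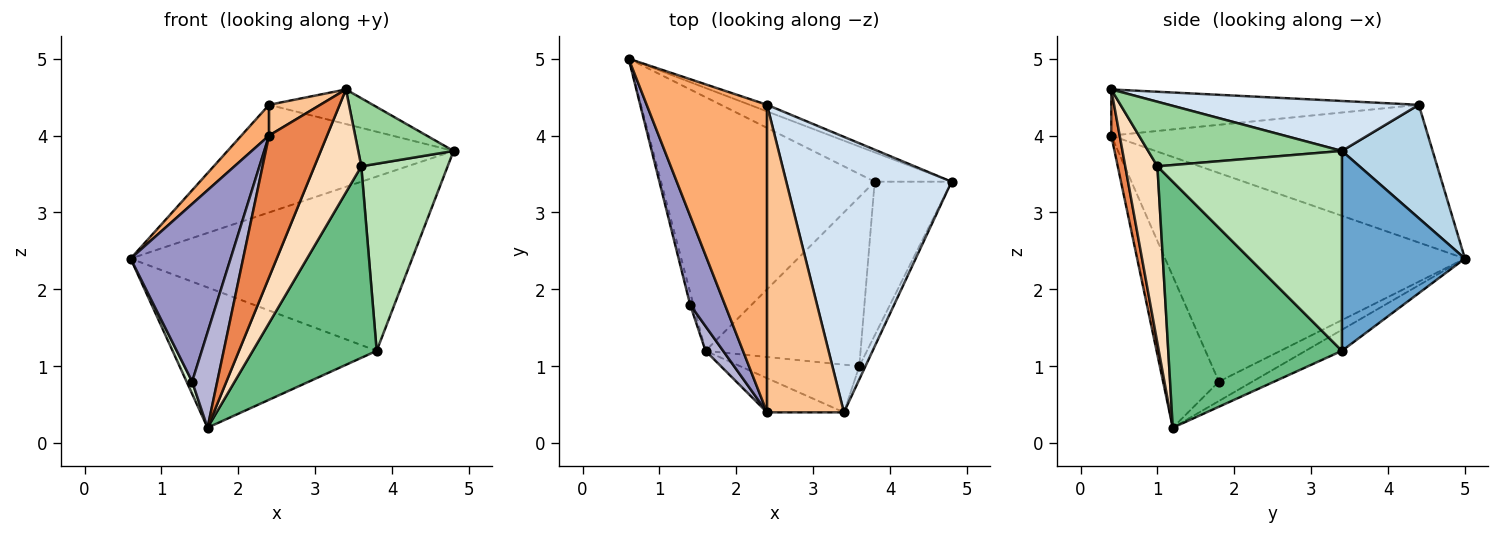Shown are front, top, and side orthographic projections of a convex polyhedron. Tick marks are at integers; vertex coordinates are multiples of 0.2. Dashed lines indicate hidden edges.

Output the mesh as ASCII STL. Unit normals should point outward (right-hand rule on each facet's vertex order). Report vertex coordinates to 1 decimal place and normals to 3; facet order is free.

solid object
 facet normal 0.396 0.906 -0.152
  outer loop
   vertex 3.8 3.4 1.2
   vertex 0.6 5.0 2.4
   vertex 4.8 3.4 3.8
  endloop
 endfacet
 facet normal -0.086 0.482 -0.872
  outer loop
   vertex 3.8 3.4 1.2
   vertex 1.6 1.2 0.2
   vertex 0.6 5.0 2.4
  endloop
 endfacet
 facet normal 0.372 0.927 -0.057
  outer loop
   vertex 2.4 4.4 4.4
   vertex 4.8 3.4 3.8
   vertex 0.6 5.0 2.4
  endloop
 endfacet
 facet normal 0.287 0.119 0.950
  outer loop
   vertex 2.4 4.4 4.4
   vertex 3.4 0.4 4.6
   vertex 4.8 3.4 3.8
  endloop
 endfacet
 facet normal 0.139 -0.963 -0.232
  outer loop
   vertex 2.4 0.4 4.0
   vertex 1.6 1.2 0.2
   vertex 3.4 0.4 4.6
  endloop
 endfacet
 facet normal -0.751 -0.066 0.657
  outer loop
   vertex 2.4 0.4 4.0
   vertex 2.4 4.4 4.4
   vertex 0.6 5.0 2.4
  endloop
 endfacet
 facet normal -0.513 -0.085 0.854
  outer loop
   vertex 2.4 0.4 4.0
   vertex 3.4 0.4 4.6
   vertex 2.4 4.4 4.4
  endloop
 endfacet
 facet normal 0.529 -0.770 -0.356
  outer loop
   vertex 3.6 1.0 3.6
   vertex 3.4 0.4 4.6
   vertex 1.6 1.2 0.2
  endloop
 endfacet
 facet normal 0.724 -0.517 -0.456
  outer loop
   vertex 3.6 1.0 3.6
   vertex 1.6 1.2 0.2
   vertex 3.8 3.4 1.2
  endloop
 endfacet
 facet normal 0.894 -0.440 -0.085
  outer loop
   vertex 3.6 1.0 3.6
   vertex 4.8 3.4 3.8
   vertex 3.4 0.4 4.6
  endloop
 endfacet
 facet normal 0.855 -0.400 -0.329
  outer loop
   vertex 3.6 1.0 3.6
   vertex 3.8 3.4 1.2
   vertex 4.8 3.4 3.8
  endloop
 endfacet
 facet normal -0.973 -0.162 -0.162
  outer loop
   vertex 1.4 1.8 0.8
   vertex 0.6 5.0 2.4
   vertex 1.6 1.2 0.2
  endloop
 endfacet
 facet normal -0.937 -0.312 0.156
  outer loop
   vertex 1.4 1.8 0.8
   vertex 2.4 0.4 4.0
   vertex 0.6 5.0 2.4
  endloop
 endfacet
 facet normal -0.907 -0.408 0.105
  outer loop
   vertex 1.4 1.8 0.8
   vertex 1.6 1.2 0.2
   vertex 2.4 0.4 4.0
  endloop
 endfacet
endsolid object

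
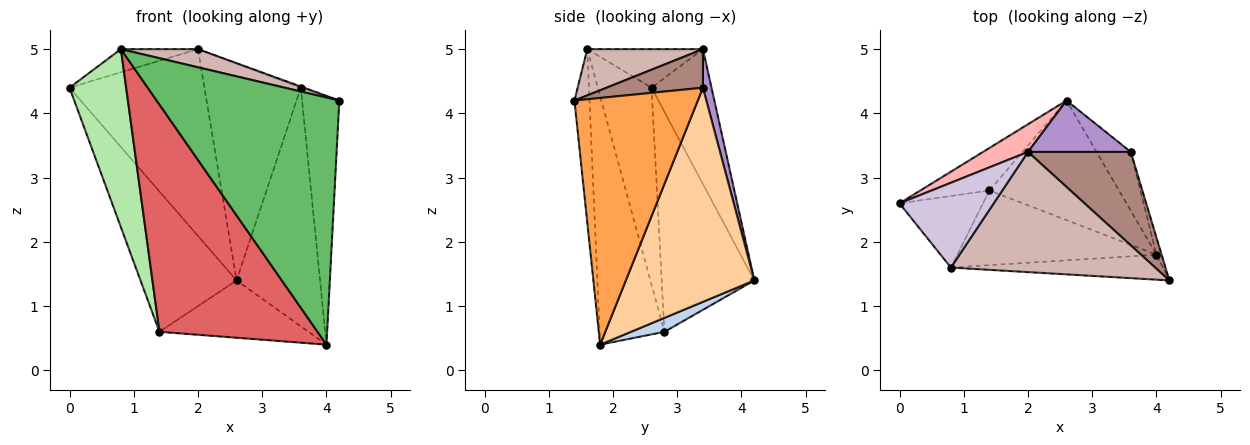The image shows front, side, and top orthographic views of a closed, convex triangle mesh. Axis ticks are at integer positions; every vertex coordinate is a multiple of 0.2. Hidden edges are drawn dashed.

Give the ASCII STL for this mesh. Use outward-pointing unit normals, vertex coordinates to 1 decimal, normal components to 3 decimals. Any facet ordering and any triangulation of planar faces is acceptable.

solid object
 facet normal -0.678 0.703 -0.213
  outer loop
   vertex 1.4 2.8 0.6
   vertex 0.0 2.6 4.4
   vertex 2.6 4.2 1.4
  endloop
 endfacet
 facet normal 0.096 0.430 -0.898
  outer loop
   vertex 1.4 2.8 0.6
   vertex 2.6 4.2 1.4
   vertex 4.0 1.8 0.4
  endloop
 endfacet
 facet normal 0.957 0.289 -0.020
  outer loop
   vertex 3.6 3.4 4.4
   vertex 4.2 1.4 4.2
   vertex 4.0 1.8 0.4
  endloop
 endfacet
 facet normal 0.831 0.540 -0.133
  outer loop
   vertex 3.6 3.4 4.4
   vertex 4.0 1.8 0.4
   vertex 2.6 4.2 1.4
  endloop
 endfacet
 facet normal -0.082 -0.992 -0.100
  outer loop
   vertex 0.8 1.6 5.0
   vertex 4.0 1.8 0.4
   vertex 4.2 1.4 4.2
  endloop
 endfacet
 facet normal -0.661 -0.697 -0.280
  outer loop
   vertex 0.8 1.6 5.0
   vertex 0.0 2.6 4.4
   vertex 1.4 2.8 0.6
  endloop
 endfacet
 facet normal -0.363 -0.885 -0.291
  outer loop
   vertex 0.8 1.6 5.0
   vertex 1.4 2.8 0.6
   vertex 4.0 1.8 0.4
  endloop
 endfacet
 facet normal -0.402 0.906 0.134
  outer loop
   vertex 2.0 3.4 5.0
   vertex 2.6 4.2 1.4
   vertex 0.0 2.6 4.4
  endloop
 endfacet
 facet normal 0.086 0.969 0.230
  outer loop
   vertex 2.0 3.4 5.0
   vertex 3.6 3.4 4.4
   vertex 2.6 4.2 1.4
  endloop
 endfacet
 facet normal -0.367 0.245 0.897
  outer loop
   vertex 2.0 3.4 5.0
   vertex 0.0 2.6 4.4
   vertex 0.8 1.6 5.0
  endloop
 endfacet
 facet normal 0.351 0.012 0.936
  outer loop
   vertex 2.0 3.4 5.0
   vertex 4.2 1.4 4.2
   vertex 3.6 3.4 4.4
  endloop
 endfacet
 facet normal 0.218 -0.146 0.965
  outer loop
   vertex 2.0 3.4 5.0
   vertex 0.8 1.6 5.0
   vertex 4.2 1.4 4.2
  endloop
 endfacet
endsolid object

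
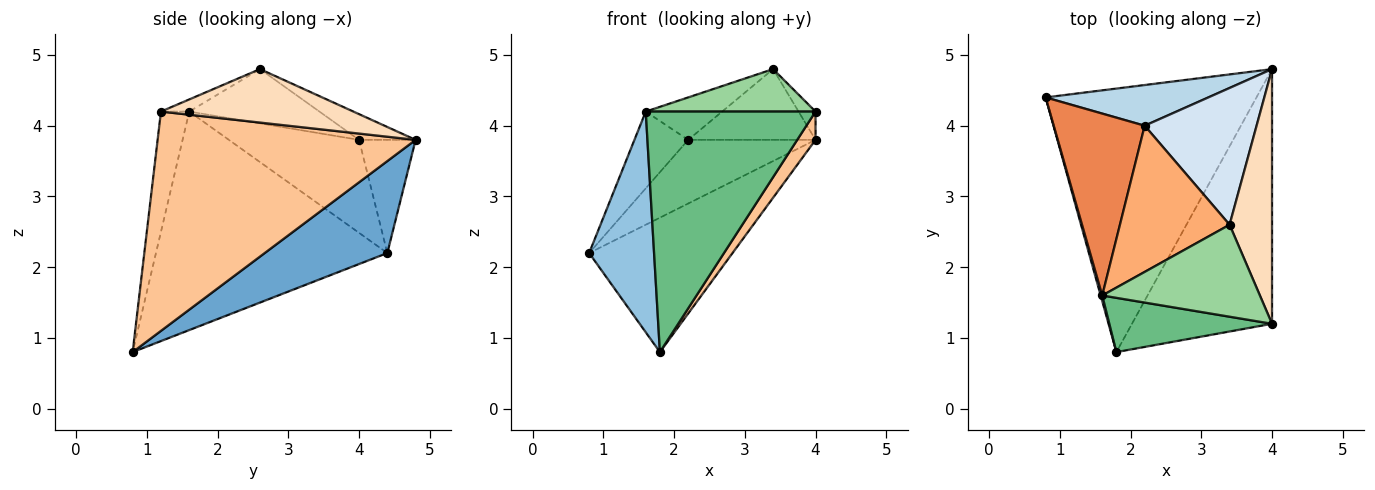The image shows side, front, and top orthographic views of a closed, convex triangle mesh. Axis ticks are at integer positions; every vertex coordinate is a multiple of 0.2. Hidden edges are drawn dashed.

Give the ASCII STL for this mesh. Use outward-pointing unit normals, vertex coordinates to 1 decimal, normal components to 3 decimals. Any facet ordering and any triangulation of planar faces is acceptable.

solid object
 facet normal 0.362 0.424 -0.830
  outer loop
   vertex 1.8 0.8 0.8
   vertex 0.8 4.4 2.2
   vertex 4.0 4.8 3.8
  endloop
 endfacet
 facet normal -0.963 -0.270 0.007
  outer loop
   vertex 1.6 1.6 4.2
   vertex 0.8 4.4 2.2
   vertex 1.8 0.8 0.8
  endloop
 endfacet
 facet normal -0.351 0.789 0.504
  outer loop
   vertex 2.2 4.0 3.8
   vertex 4.0 4.8 3.8
   vertex 0.8 4.4 2.2
  endloop
 endfacet
 facet normal -0.200 0.450 0.870
  outer loop
   vertex 2.2 4.0 3.8
   vertex 3.4 2.6 4.8
   vertex 4.0 4.8 3.8
  endloop
 endfacet
 facet normal -0.686 0.283 0.671
  outer loop
   vertex 2.2 4.0 3.8
   vertex 0.8 4.4 2.2
   vertex 1.6 1.6 4.2
  endloop
 endfacet
 facet normal -0.429 0.252 0.867
  outer loop
   vertex 2.2 4.0 3.8
   vertex 1.6 1.6 4.2
   vertex 3.4 2.6 4.8
  endloop
 endfacet
 facet normal 0.841 -0.060 -0.537
  outer loop
   vertex 4.0 1.2 4.2
   vertex 1.8 0.8 0.8
   vertex 4.0 4.8 3.8
  endloop
 endfacet
 facet normal 0.781 0.069 0.620
  outer loop
   vertex 4.0 1.2 4.2
   vertex 4.0 4.8 3.8
   vertex 3.4 2.6 4.8
  endloop
 endfacet
 facet normal -0.160 -0.963 0.217
  outer loop
   vertex 4.0 1.2 4.2
   vertex 1.6 1.6 4.2
   vertex 1.8 0.8 0.8
  endloop
 endfacet
 facet normal -0.070 -0.418 0.906
  outer loop
   vertex 4.0 1.2 4.2
   vertex 3.4 2.6 4.8
   vertex 1.6 1.6 4.2
  endloop
 endfacet
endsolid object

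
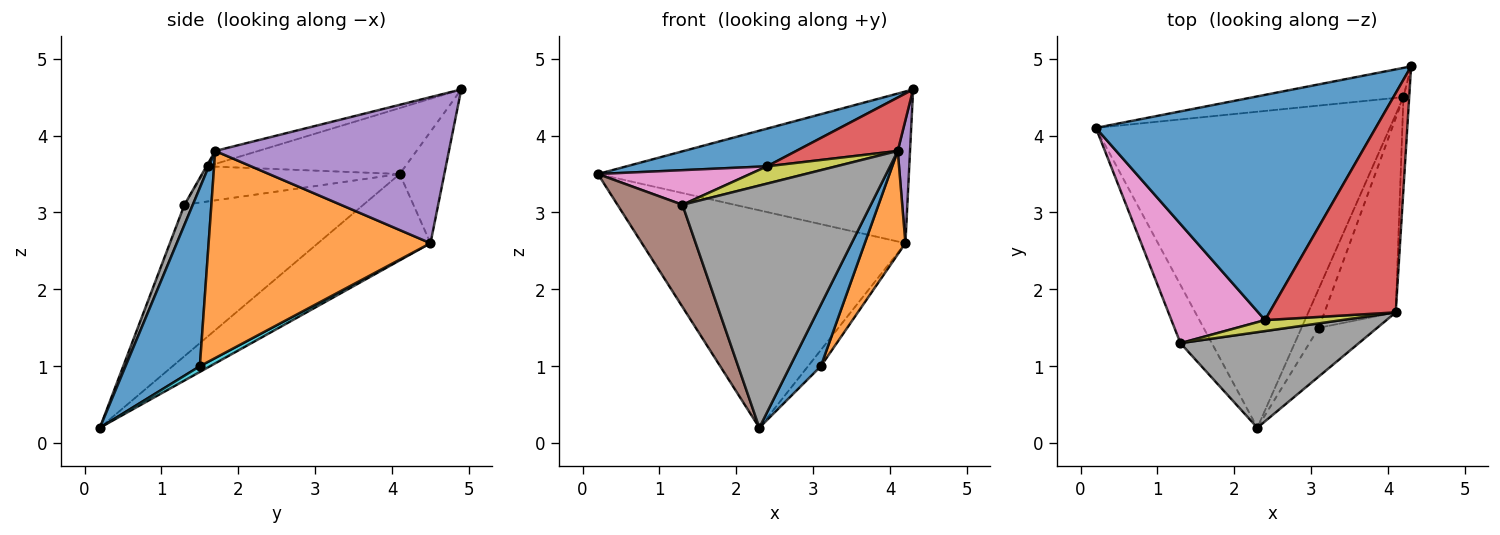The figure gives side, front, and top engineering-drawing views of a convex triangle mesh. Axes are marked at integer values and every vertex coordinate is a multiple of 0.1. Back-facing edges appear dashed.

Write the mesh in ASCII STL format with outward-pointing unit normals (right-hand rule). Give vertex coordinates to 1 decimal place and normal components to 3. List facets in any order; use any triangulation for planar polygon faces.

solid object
 facet normal -0.226 -0.161 0.961
  outer loop
   vertex 2.4 1.6 3.6
   vertex 4.3 4.9 4.6
   vertex 0.2 4.1 3.5
  endloop
 endfacet
 facet normal -0.139 0.972 -0.187
  outer loop
   vertex 4.2 4.5 2.6
   vertex 0.2 4.1 3.5
   vertex 4.3 4.9 4.6
  endloop
 endfacet
 facet normal -0.235 0.551 -0.801
  outer loop
   vertex 4.2 4.5 2.6
   vertex 2.3 0.2 0.2
   vertex 0.2 4.1 3.5
  endloop
 endfacet
 facet normal -0.100 -0.235 0.967
  outer loop
   vertex 4.1 1.7 3.8
   vertex 4.3 4.9 4.6
   vertex 2.4 1.6 3.6
  endloop
 endfacet
 facet normal 0.998 -0.053 -0.039
  outer loop
   vertex 4.1 1.7 3.8
   vertex 4.2 4.5 2.6
   vertex 4.3 4.9 4.6
  endloop
 endfacet
 facet normal -0.923 -0.335 -0.191
  outer loop
   vertex 1.3 1.3 3.1
   vertex 0.2 4.1 3.5
   vertex 2.3 0.2 0.2
  endloop
 endfacet
 facet normal -0.339 -0.262 0.903
  outer loop
   vertex 1.3 1.3 3.1
   vertex 2.4 1.6 3.6
   vertex 0.2 4.1 3.5
  endloop
 endfacet
 facet normal 0.041 -0.929 0.367
  outer loop
   vertex 1.3 1.3 3.1
   vertex 2.3 0.2 0.2
   vertex 4.1 1.7 3.8
  endloop
 endfacet
 facet normal -0.013 -0.844 0.536
  outer loop
   vertex 1.3 1.3 3.1
   vertex 4.1 1.7 3.8
   vertex 2.4 1.6 3.6
  endloop
 endfacet
 facet normal 0.292 0.365 -0.884
  outer loop
   vertex 3.1 1.5 1.0
   vertex 2.3 0.2 0.2
   vertex 4.2 4.5 2.6
  endloop
 endfacet
 facet normal 0.884 -0.366 -0.290
  outer loop
   vertex 3.1 1.5 1.0
   vertex 4.1 1.7 3.8
   vertex 2.3 0.2 0.2
  endloop
 endfacet
 facet normal 0.932 -0.171 -0.321
  outer loop
   vertex 3.1 1.5 1.0
   vertex 4.2 4.5 2.6
   vertex 4.1 1.7 3.8
  endloop
 endfacet
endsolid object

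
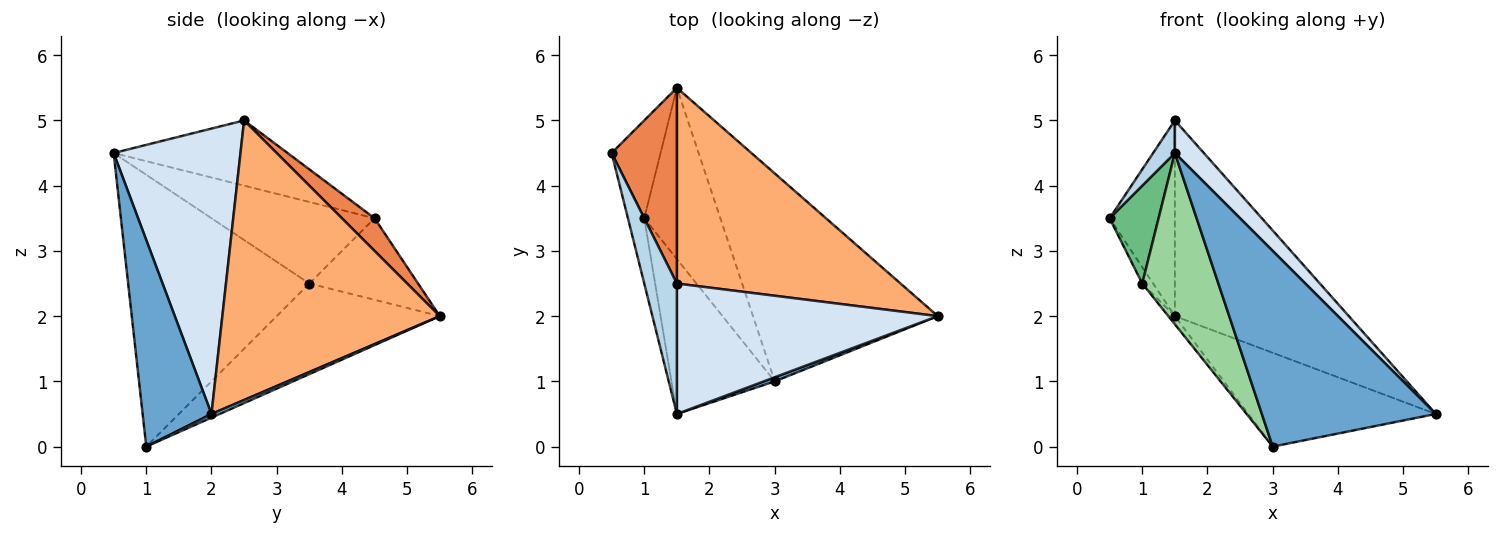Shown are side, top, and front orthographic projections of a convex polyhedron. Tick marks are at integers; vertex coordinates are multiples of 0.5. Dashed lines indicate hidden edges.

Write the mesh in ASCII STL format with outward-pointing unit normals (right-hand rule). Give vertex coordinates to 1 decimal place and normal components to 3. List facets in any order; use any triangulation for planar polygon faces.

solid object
 facet normal 0.368 -0.930 0.019
  outer loop
   vertex 3.0 1.0 0.0
   vertex 5.5 2.0 0.5
   vertex 1.5 0.5 4.5
  endloop
 endfacet
 facet normal 0.018 0.411 -0.911
  outer loop
   vertex 1.5 5.5 2.0
   vertex 5.5 2.0 0.5
   vertex 3.0 1.0 0.0
  endloop
 endfacet
 facet normal -0.889 -0.111 0.444
  outer loop
   vertex 1.5 2.5 5.0
   vertex 0.5 4.5 3.5
   vertex 1.5 0.5 4.5
  endloop
 endfacet
 facet normal 0.728 -0.166 0.665
  outer loop
   vertex 1.5 2.5 5.0
   vertex 1.5 0.5 4.5
   vertex 5.5 2.0 0.5
  endloop
 endfacet
 facet normal 0.333 0.667 0.667
  outer loop
   vertex 1.5 2.5 5.0
   vertex 1.5 5.5 2.0
   vertex 0.5 4.5 3.5
  endloop
 endfacet
 facet normal 0.662 0.530 0.530
  outer loop
   vertex 1.5 2.5 5.0
   vertex 5.5 2.0 0.5
   vertex 1.5 5.5 2.0
  endloop
 endfacet
 facet normal -0.854 0.085 -0.513
  outer loop
   vertex 1.0 3.5 2.5
   vertex 0.5 4.5 3.5
   vertex 1.5 5.5 2.0
  endloop
 endfacet
 facet normal -0.765 0.031 -0.643
  outer loop
   vertex 1.0 3.5 2.5
   vertex 1.5 5.5 2.0
   vertex 3.0 1.0 0.0
  endloop
 endfacet
 facet normal -0.941 -0.282 -0.188
  outer loop
   vertex 1.0 3.5 2.5
   vertex 1.5 0.5 4.5
   vertex 0.5 4.5 3.5
  endloop
 endfacet
 facet normal -0.870 -0.365 -0.331
  outer loop
   vertex 1.0 3.5 2.5
   vertex 3.0 1.0 0.0
   vertex 1.5 0.5 4.5
  endloop
 endfacet
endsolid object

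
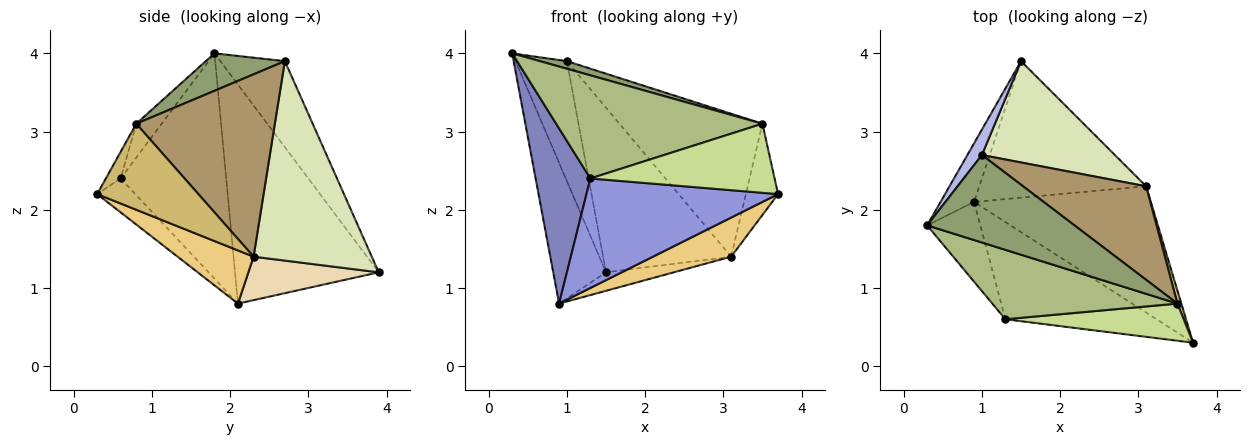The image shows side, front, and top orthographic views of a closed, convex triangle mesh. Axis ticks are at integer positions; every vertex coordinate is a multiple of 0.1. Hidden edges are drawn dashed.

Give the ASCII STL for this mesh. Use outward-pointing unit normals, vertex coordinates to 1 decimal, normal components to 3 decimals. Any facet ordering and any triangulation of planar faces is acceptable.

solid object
 facet normal -0.929 0.341 -0.142
  outer loop
   vertex 0.9 2.1 0.8
   vertex 0.3 1.8 4.0
   vertex 1.5 3.9 1.2
  endloop
 endfacet
 facet normal -0.869 -0.451 -0.205
  outer loop
   vertex 1.3 0.6 2.4
   vertex 0.3 1.8 4.0
   vertex 0.9 2.1 0.8
  endloop
 endfacet
 facet normal -0.147 -0.740 -0.657
  outer loop
   vertex 1.3 0.6 2.4
   vertex 0.9 2.1 0.8
   vertex 3.7 0.3 2.2
  endloop
 endfacet
 facet normal -0.775 0.618 0.131
  outer loop
   vertex 1.0 2.7 3.9
   vertex 1.5 3.9 1.2
   vertex 0.3 1.8 4.0
  endloop
 endfacet
 facet normal 0.245 -0.084 0.966
  outer loop
   vertex 3.5 0.8 3.1
   vertex 1.0 2.7 3.9
   vertex 0.3 1.8 4.0
  endloop
 endfacet
 facet normal -0.102 -0.825 0.555
  outer loop
   vertex 3.5 0.8 3.1
   vertex 0.3 1.8 4.0
   vertex 1.3 0.6 2.4
  endloop
 endfacet
 facet normal -0.070 -0.879 0.472
  outer loop
   vertex 3.5 0.8 3.1
   vertex 1.3 0.6 2.4
   vertex 3.7 0.3 2.2
  endloop
 endfacet
 facet normal 0.618 0.670 0.412
  outer loop
   vertex 3.1 2.3 1.4
   vertex 1.5 3.9 1.2
   vertex 1.0 2.7 3.9
  endloop
 endfacet
 facet normal 0.630 0.650 0.425
  outer loop
   vertex 3.1 2.3 1.4
   vertex 1.0 2.7 3.9
   vertex 3.5 0.8 3.1
  endloop
 endfacet
 facet normal 0.952 0.303 0.043
  outer loop
   vertex 3.1 2.3 1.4
   vertex 3.5 0.8 3.1
   vertex 3.7 0.3 2.2
  endloop
 endfacet
 facet normal 0.276 -0.284 -0.918
  outer loop
   vertex 3.1 2.3 1.4
   vertex 3.7 0.3 2.2
   vertex 0.9 2.1 0.8
  endloop
 endfacet
 facet normal 0.250 0.130 -0.960
  outer loop
   vertex 3.1 2.3 1.4
   vertex 0.9 2.1 0.8
   vertex 1.5 3.9 1.2
  endloop
 endfacet
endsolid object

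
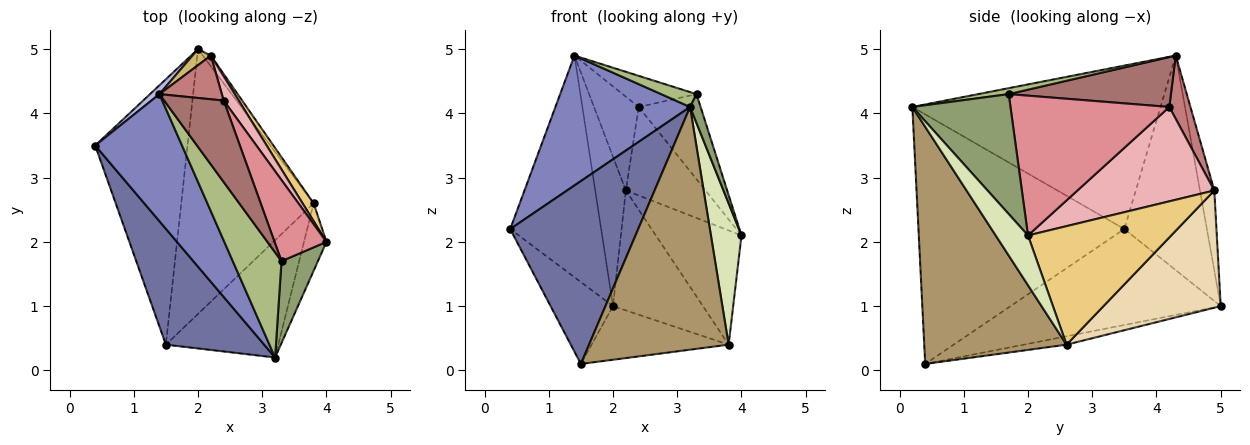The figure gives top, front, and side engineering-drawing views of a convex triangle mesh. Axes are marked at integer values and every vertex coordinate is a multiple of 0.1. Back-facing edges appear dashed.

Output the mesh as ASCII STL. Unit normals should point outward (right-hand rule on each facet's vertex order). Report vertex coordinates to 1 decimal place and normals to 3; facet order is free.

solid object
 facet normal -0.805 -0.501 0.317
  outer loop
   vertex 3.2 0.2 4.1
   vertex 0.4 3.5 2.2
   vertex 1.5 0.4 0.1
  endloop
 endfacet
 facet normal -0.796 -0.432 0.423
  outer loop
   vertex 1.4 4.3 4.9
   vertex 0.4 3.5 2.2
   vertex 3.2 0.2 4.1
  endloop
 endfacet
 facet normal -0.705 0.209 -0.678
  outer loop
   vertex 2.0 5.0 1.0
   vertex 1.5 0.4 0.1
   vertex 0.4 3.5 2.2
  endloop
 endfacet
 facet normal -0.672 0.740 0.029
  outer loop
   vertex 2.0 5.0 1.0
   vertex 0.4 3.5 2.2
   vertex 1.4 4.3 4.9
  endloop
 endfacet
 facet normal 0.952 -0.102 0.289
  outer loop
   vertex 3.3 1.7 4.3
   vertex 3.2 0.2 4.1
   vertex 4.0 2.0 2.1
  endloop
 endfacet
 facet normal 0.120 -0.139 0.983
  outer loop
   vertex 3.3 1.7 4.3
   vertex 1.4 4.3 4.9
   vertex 3.2 0.2 4.1
  endloop
 endfacet
 facet normal -0.062 0.198 -0.978
  outer loop
   vertex 3.8 2.6 0.4
   vertex 1.5 0.4 0.1
   vertex 2.0 5.0 1.0
  endloop
 endfacet
 facet normal 0.690 -0.653 -0.312
  outer loop
   vertex 3.8 2.6 0.4
   vertex 4.0 2.0 2.1
   vertex 3.2 0.2 4.1
  endloop
 endfacet
 facet normal 0.676 -0.663 -0.321
  outer loop
   vertex 3.8 2.6 0.4
   vertex 3.2 0.2 4.1
   vertex 1.5 0.4 0.1
  endloop
 endfacet
 facet normal -0.422 0.902 0.097
  outer loop
   vertex 2.2 4.9 2.8
   vertex 2.0 5.0 1.0
   vertex 1.4 4.3 4.9
  endloop
 endfacet
 facet normal 0.855 0.512 0.080
  outer loop
   vertex 2.2 4.9 2.8
   vertex 4.0 2.0 2.1
   vertex 3.8 2.6 0.4
  endloop
 endfacet
 facet normal 0.792 0.608 -0.054
  outer loop
   vertex 2.2 4.9 2.8
   vertex 3.8 2.6 0.4
   vertex 2.0 5.0 1.0
  endloop
 endfacet
 facet normal 0.617 0.281 0.736
  outer loop
   vertex 2.4 4.2 4.1
   vertex 1.4 4.3 4.9
   vertex 3.3 1.7 4.3
  endloop
 endfacet
 facet normal 0.394 0.833 0.388
  outer loop
   vertex 2.4 4.2 4.1
   vertex 2.2 4.9 2.8
   vertex 1.4 4.3 4.9
  endloop
 endfacet
 facet normal 0.881 0.343 0.327
  outer loop
   vertex 2.4 4.2 4.1
   vertex 3.3 1.7 4.3
   vertex 4.0 2.0 2.1
  endloop
 endfacet
 facet normal 0.856 0.498 0.137
  outer loop
   vertex 2.4 4.2 4.1
   vertex 4.0 2.0 2.1
   vertex 2.2 4.9 2.8
  endloop
 endfacet
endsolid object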